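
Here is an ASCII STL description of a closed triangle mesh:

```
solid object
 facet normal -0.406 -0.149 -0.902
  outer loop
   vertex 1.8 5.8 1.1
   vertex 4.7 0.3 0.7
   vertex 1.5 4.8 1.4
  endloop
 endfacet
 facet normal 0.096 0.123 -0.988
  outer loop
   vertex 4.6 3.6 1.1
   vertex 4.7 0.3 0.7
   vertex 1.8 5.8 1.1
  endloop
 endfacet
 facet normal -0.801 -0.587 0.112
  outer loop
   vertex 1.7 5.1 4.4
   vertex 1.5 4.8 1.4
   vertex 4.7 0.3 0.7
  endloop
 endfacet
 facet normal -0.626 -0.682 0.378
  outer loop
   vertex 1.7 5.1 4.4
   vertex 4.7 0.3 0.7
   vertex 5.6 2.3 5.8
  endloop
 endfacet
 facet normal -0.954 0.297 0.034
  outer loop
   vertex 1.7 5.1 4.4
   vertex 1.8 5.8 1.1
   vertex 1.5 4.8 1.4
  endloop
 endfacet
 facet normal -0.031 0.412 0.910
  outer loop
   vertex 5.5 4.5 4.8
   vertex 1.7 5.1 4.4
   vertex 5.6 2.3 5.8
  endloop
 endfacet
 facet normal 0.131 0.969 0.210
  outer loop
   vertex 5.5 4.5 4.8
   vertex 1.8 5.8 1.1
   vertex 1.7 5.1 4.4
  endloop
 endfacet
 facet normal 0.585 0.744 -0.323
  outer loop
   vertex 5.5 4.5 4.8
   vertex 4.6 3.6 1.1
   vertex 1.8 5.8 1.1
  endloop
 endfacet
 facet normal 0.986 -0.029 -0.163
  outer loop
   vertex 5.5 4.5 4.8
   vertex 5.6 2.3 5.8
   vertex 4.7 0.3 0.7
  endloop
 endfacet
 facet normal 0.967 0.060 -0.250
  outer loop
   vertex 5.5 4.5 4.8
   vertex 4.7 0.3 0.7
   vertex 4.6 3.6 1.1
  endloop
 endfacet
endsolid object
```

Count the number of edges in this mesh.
15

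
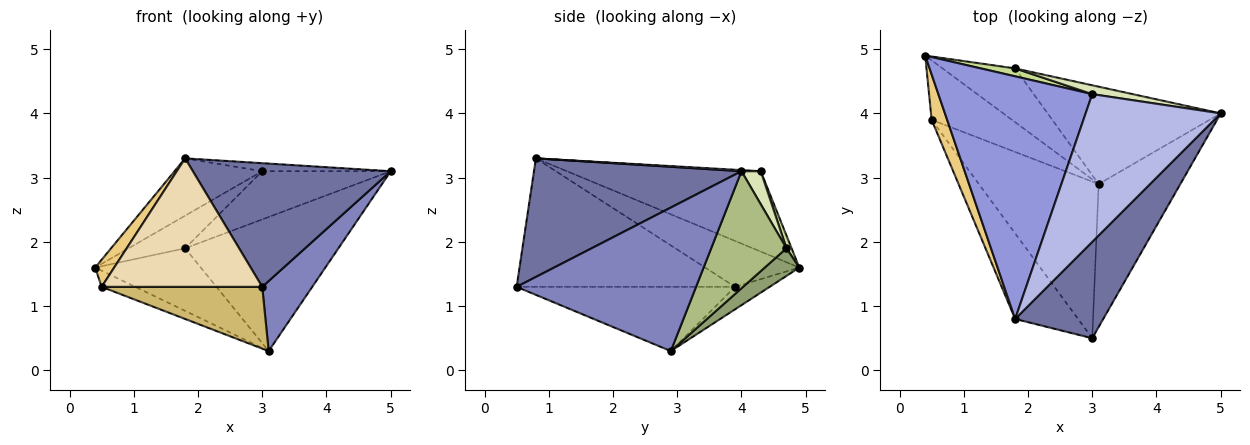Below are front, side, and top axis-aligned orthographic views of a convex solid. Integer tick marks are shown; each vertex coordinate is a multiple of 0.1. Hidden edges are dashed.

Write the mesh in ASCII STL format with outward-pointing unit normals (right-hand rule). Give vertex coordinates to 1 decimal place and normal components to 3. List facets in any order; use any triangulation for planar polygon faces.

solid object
 facet normal 0.637 -0.608 0.474
  outer loop
   vertex 1.8 0.8 3.3
   vertex 3.0 0.5 1.3
   vertex 5.0 4.0 3.1
  endloop
 endfacet
 facet normal 0.845 -0.235 -0.481
  outer loop
   vertex 3.1 2.9 0.3
   vertex 5.0 4.0 3.1
   vertex 3.0 0.5 1.3
  endloop
 endfacet
 facet normal -0.453 0.205 0.868
  outer loop
   vertex 3.0 4.3 3.1
   vertex 0.4 4.9 1.6
   vertex 1.8 0.8 3.3
  endloop
 endfacet
 facet normal 0.008 0.054 0.998
  outer loop
   vertex 3.0 4.3 3.1
   vertex 1.8 0.8 3.3
   vertex 5.0 4.0 3.1
  endloop
 endfacet
 facet normal 0.241 0.736 -0.633
  outer loop
   vertex 1.8 4.7 1.9
   vertex 3.1 2.9 0.3
   vertex 0.4 4.9 1.6
  endloop
 endfacet
 facet normal 0.369 0.752 -0.546
  outer loop
   vertex 1.8 4.7 1.9
   vertex 5.0 4.0 3.1
   vertex 3.1 2.9 0.3
  endloop
 endfacet
 facet normal 0.088 0.968 0.235
  outer loop
   vertex 1.8 4.7 1.9
   vertex 0.4 4.9 1.6
   vertex 3.0 4.3 3.1
  endloop
 endfacet
 facet normal 0.146 0.973 0.178
  outer loop
   vertex 1.8 4.7 1.9
   vertex 3.0 4.3 3.1
   vertex 5.0 4.0 3.1
  endloop
 endfacet
 facet normal -0.261 0.253 -0.932
  outer loop
   vertex 0.5 3.9 1.3
   vertex 0.4 4.9 1.6
   vertex 3.1 2.9 0.3
  endloop
 endfacet
 facet normal -0.446 -0.328 -0.832
  outer loop
   vertex 0.5 3.9 1.3
   vertex 3.1 2.9 0.3
   vertex 3.0 0.5 1.3
  endloop
 endfacet
 facet normal -0.931 -0.187 0.314
  outer loop
   vertex 0.5 3.9 1.3
   vertex 1.8 0.8 3.3
   vertex 0.4 4.9 1.6
  endloop
 endfacet
 facet normal -0.749 -0.551 -0.367
  outer loop
   vertex 0.5 3.9 1.3
   vertex 3.0 0.5 1.3
   vertex 1.8 0.8 3.3
  endloop
 endfacet
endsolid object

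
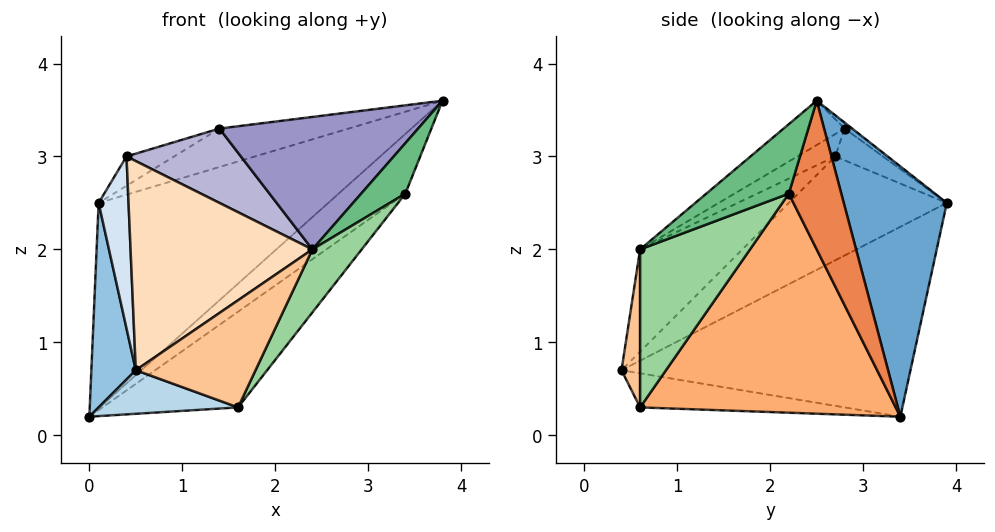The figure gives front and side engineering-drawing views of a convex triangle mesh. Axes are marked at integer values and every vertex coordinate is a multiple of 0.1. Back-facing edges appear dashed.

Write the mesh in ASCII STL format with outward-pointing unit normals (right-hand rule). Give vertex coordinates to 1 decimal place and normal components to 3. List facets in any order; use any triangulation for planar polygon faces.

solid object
 facet normal 0.400 0.892 -0.211
  outer loop
   vertex 0.1 3.9 2.5
   vertex 3.8 2.5 3.6
   vertex 0.0 3.4 0.2
  endloop
 endfacet
 facet normal -0.986 -0.152 0.076
  outer loop
   vertex 0.1 3.9 2.5
   vertex 0.0 3.4 0.2
   vertex 0.5 0.4 0.7
  endloop
 endfacet
 facet normal -0.301 -0.205 -0.931
  outer loop
   vertex 1.6 0.6 0.3
   vertex 0.5 0.4 0.7
   vertex 0.0 3.4 0.2
  endloop
 endfacet
 facet normal -0.973 -0.184 0.142
  outer loop
   vertex 0.4 2.7 3.0
   vertex 0.1 3.9 2.5
   vertex 0.5 0.4 0.7
  endloop
 endfacet
 facet normal 0.557 0.708 -0.435
  outer loop
   vertex 3.4 2.2 2.6
   vertex 0.0 3.4 0.2
   vertex 3.8 2.5 3.6
  endloop
 endfacet
 facet normal 0.619 0.328 -0.713
  outer loop
   vertex 3.4 2.2 2.6
   vertex 1.6 0.6 0.3
   vertex 0.0 3.4 0.2
  endloop
 endfacet
 facet normal 0.153 -0.986 -0.072
  outer loop
   vertex 2.4 0.6 2.0
   vertex 0.5 0.4 0.7
   vertex 1.6 0.6 0.3
  endloop
 endfacet
 facet normal -0.373 -0.664 0.648
  outer loop
   vertex 2.4 0.6 2.0
   vertex 0.4 2.7 3.0
   vertex 0.5 0.4 0.7
  endloop
 endfacet
 facet normal 0.863 -0.462 -0.207
  outer loop
   vertex 2.4 0.6 2.0
   vertex 3.4 2.2 2.6
   vertex 3.8 2.5 3.6
  endloop
 endfacet
 facet normal 0.838 -0.376 -0.395
  outer loop
   vertex 2.4 0.6 2.0
   vertex 1.6 0.6 0.3
   vertex 3.4 2.2 2.6
  endloop
 endfacet
 facet normal -0.033 0.562 0.826
  outer loop
   vertex 1.4 2.8 3.3
   vertex 3.8 2.5 3.6
   vertex 0.1 3.9 2.5
  endloop
 endfacet
 facet normal -0.302 0.302 0.905
  outer loop
   vertex 1.4 2.8 3.3
   vertex 0.1 3.9 2.5
   vertex 0.4 2.7 3.0
  endloop
 endfacet
 facet normal -0.171 -0.558 0.812
  outer loop
   vertex 1.4 2.8 3.3
   vertex 2.4 0.6 2.0
   vertex 3.8 2.5 3.6
  endloop
 endfacet
 facet normal -0.186 -0.561 0.807
  outer loop
   vertex 1.4 2.8 3.3
   vertex 0.4 2.7 3.0
   vertex 2.4 0.6 2.0
  endloop
 endfacet
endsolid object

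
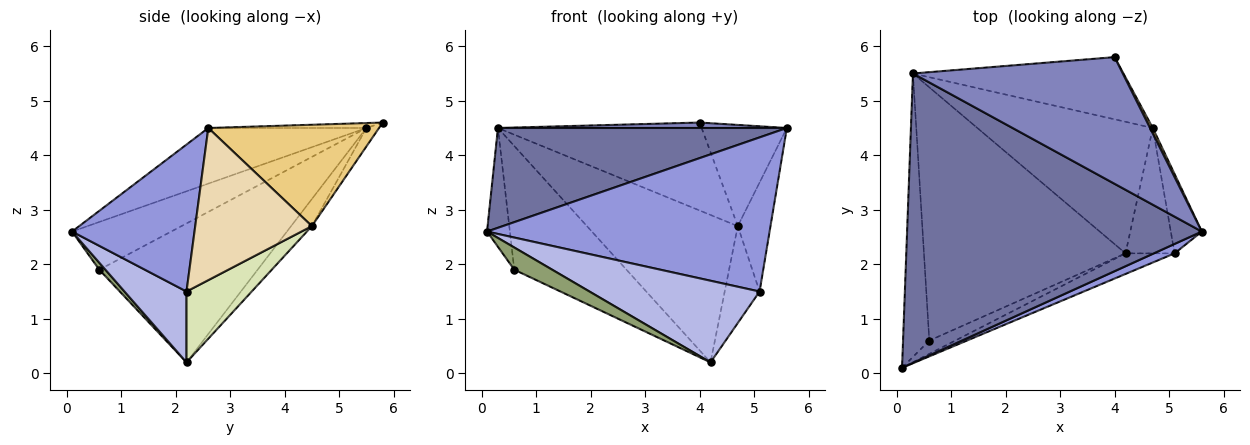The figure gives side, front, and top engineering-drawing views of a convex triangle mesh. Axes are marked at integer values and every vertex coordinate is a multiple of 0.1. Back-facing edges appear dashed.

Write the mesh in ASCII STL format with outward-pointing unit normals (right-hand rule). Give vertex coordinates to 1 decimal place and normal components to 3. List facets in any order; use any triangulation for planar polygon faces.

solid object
 facet normal -0.176 -0.321 0.931
  outer loop
   vertex 0.3 5.5 4.5
   vertex 0.1 0.1 2.6
   vertex 5.6 2.6 4.5
  endloop
 endfacet
 facet normal -0.024 -0.043 0.999
  outer loop
   vertex 0.3 5.5 4.5
   vertex 5.6 2.6 4.5
   vertex 4.0 5.8 4.6
  endloop
 endfacet
 facet normal 0.397 -0.916 0.056
  outer loop
   vertex 5.1 2.2 1.5
   vertex 5.6 2.6 4.5
   vertex 0.1 0.1 2.6
  endloop
 endfacet
 facet normal 0.333 -0.914 -0.231
  outer loop
   vertex 5.1 2.2 1.5
   vertex 0.1 0.1 2.6
   vertex 4.2 2.2 0.2
  endloop
 endfacet
 facet normal 0.137 -0.850 -0.509
  outer loop
   vertex 0.6 0.6 1.9
   vertex 4.2 2.2 0.2
   vertex 0.1 0.1 2.6
  endloop
 endfacet
 facet normal -0.859 0.198 -0.472
  outer loop
   vertex 0.6 0.6 1.9
   vertex 0.1 0.1 2.6
   vertex 0.3 5.5 4.5
  endloop
 endfacet
 facet normal -0.527 0.373 -0.764
  outer loop
   vertex 0.6 0.6 1.9
   vertex 0.3 5.5 4.5
   vertex 4.2 2.2 0.2
  endloop
 endfacet
 facet normal 0.753 0.403 -0.521
  outer loop
   vertex 4.7 4.5 2.7
   vertex 5.1 2.2 1.5
   vertex 4.2 2.2 0.2
  endloop
 endfacet
 facet normal -0.051 0.815 -0.577
  outer loop
   vertex 4.7 4.5 2.7
   vertex 0.3 5.5 4.5
   vertex 4.0 5.8 4.6
  endloop
 endfacet
 facet normal -0.102 0.742 -0.662
  outer loop
   vertex 4.7 4.5 2.7
   vertex 4.2 2.2 0.2
   vertex 0.3 5.5 4.5
  endloop
 endfacet
 facet normal 0.894 0.446 0.024
  outer loop
   vertex 4.7 4.5 2.7
   vertex 4.0 5.8 4.6
   vertex 5.6 2.6 4.5
  endloop
 endfacet
 facet normal 0.945 0.265 -0.193
  outer loop
   vertex 4.7 4.5 2.7
   vertex 5.6 2.6 4.5
   vertex 5.1 2.2 1.5
  endloop
 endfacet
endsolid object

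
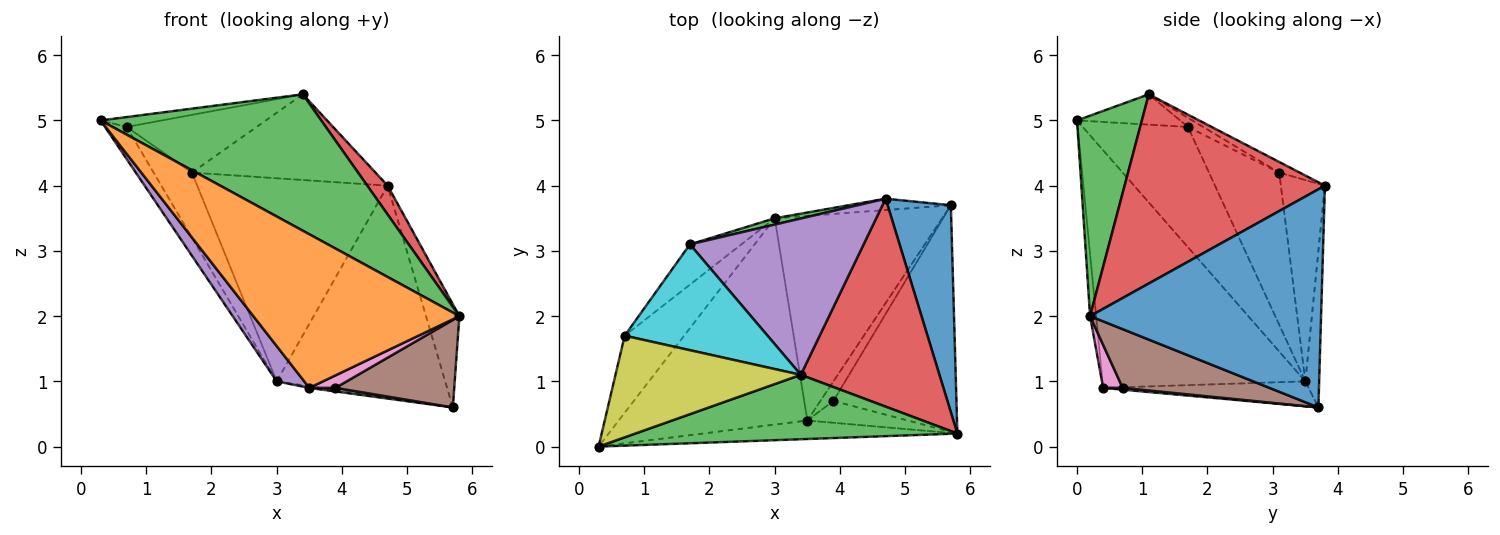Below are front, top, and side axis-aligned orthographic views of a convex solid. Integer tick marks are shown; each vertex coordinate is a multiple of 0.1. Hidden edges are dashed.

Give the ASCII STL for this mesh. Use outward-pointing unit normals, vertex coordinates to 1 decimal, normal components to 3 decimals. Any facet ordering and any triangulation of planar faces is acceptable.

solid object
 facet normal 0.951 0.137 0.276
  outer loop
   vertex 5.7 3.7 0.6
   vertex 4.7 3.8 4.0
   vertex 5.8 0.2 2.0
  endloop
 endfacet
 facet normal -0.029 -0.992 -0.120
  outer loop
   vertex 3.5 0.4 0.9
   vertex 5.8 0.2 2.0
   vertex 0.3 0.0 5.0
  endloop
 endfacet
 facet normal 0.257 -0.874 0.413
  outer loop
   vertex 3.4 1.1 5.4
   vertex 0.3 0.0 5.0
   vertex 5.8 0.2 2.0
  endloop
 endfacet
 facet normal 0.804 -0.082 0.589
  outer loop
   vertex 3.4 1.1 5.4
   vertex 5.8 0.2 2.0
   vertex 4.7 3.8 4.0
  endloop
 endfacet
 facet normal -0.054 0.480 0.876
  outer loop
   vertex 1.7 3.1 4.2
   vertex 3.4 1.1 5.4
   vertex 4.7 3.8 4.0
  endloop
 endfacet
 facet normal 0.407 -0.329 -0.852
  outer loop
   vertex 3.9 0.7 0.9
   vertex 5.7 3.7 0.6
   vertex 5.8 0.2 2.0
  endloop
 endfacet
 facet normal 0.349 -0.465 -0.814
  outer loop
   vertex 3.9 0.7 0.9
   vertex 5.8 0.2 2.0
   vertex 3.5 0.4 0.9
  endloop
 endfacet
 facet normal 0.133 -0.177 -0.975
  outer loop
   vertex 3.9 0.7 0.9
   vertex 3.5 0.4 0.9
   vertex 5.7 3.7 0.6
  endloop
 endfacet
 facet normal -0.161 0.096 0.982
  outer loop
   vertex 0.7 1.7 4.9
   vertex 0.3 0.0 5.0
   vertex 3.4 1.1 5.4
  endloop
 endfacet
 facet normal -0.056 0.478 0.876
  outer loop
   vertex 0.7 1.7 4.9
   vertex 3.4 1.1 5.4
   vertex 1.7 3.1 4.2
  endloop
 endfacet
 facet normal -0.147 0.008 -0.989
  outer loop
   vertex 3.0 3.5 1.0
   vertex 5.7 3.7 0.6
   vertex 3.5 0.4 0.9
  endloop
 endfacet
 facet normal -0.082 0.995 -0.053
  outer loop
   vertex 3.0 3.5 1.0
   vertex 4.7 3.8 4.0
   vertex 5.7 3.7 0.6
  endloop
 endfacet
 facet normal -0.225 0.974 0.030
  outer loop
   vertex 3.0 3.5 1.0
   vertex 1.7 3.1 4.2
   vertex 4.7 3.8 4.0
  endloop
 endfacet
 facet normal -0.842 0.459 -0.285
  outer loop
   vertex 3.0 3.5 1.0
   vertex 0.7 1.7 4.9
   vertex 1.7 3.1 4.2
  endloop
 endfacet
 facet normal -0.779 -0.106 -0.618
  outer loop
   vertex 3.0 3.5 1.0
   vertex 3.5 0.4 0.9
   vertex 0.3 0.0 5.0
  endloop
 endfacet
 facet normal -0.881 0.182 -0.436
  outer loop
   vertex 3.0 3.5 1.0
   vertex 0.3 0.0 5.0
   vertex 0.7 1.7 4.9
  endloop
 endfacet
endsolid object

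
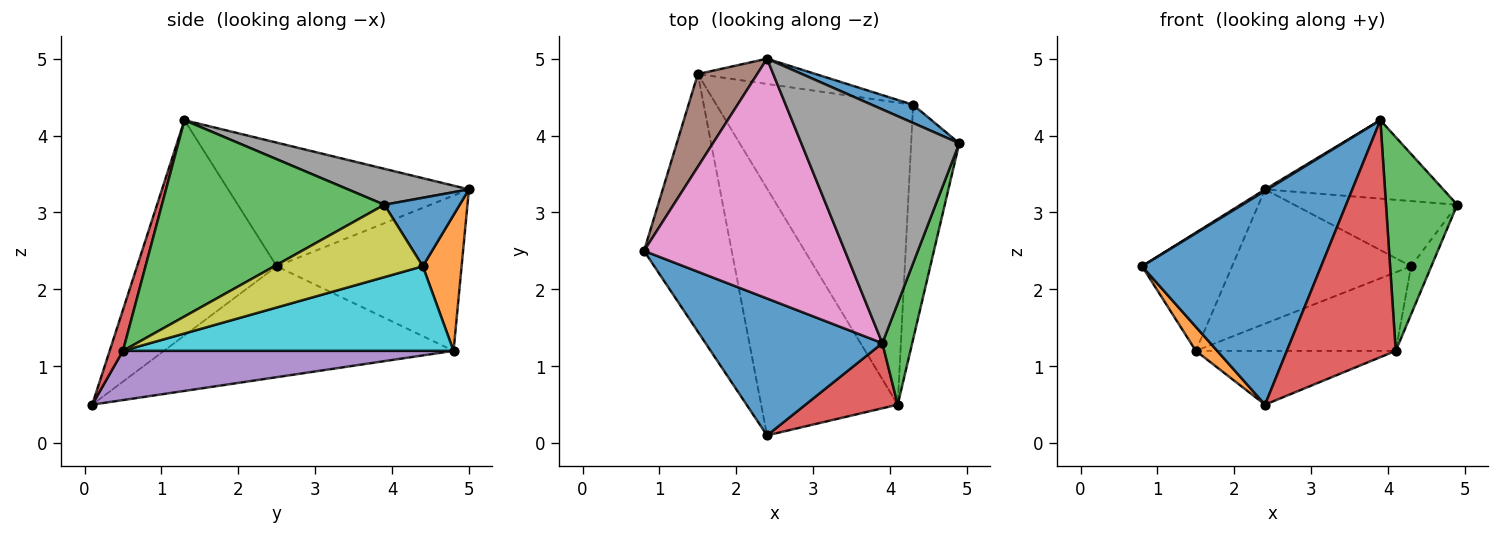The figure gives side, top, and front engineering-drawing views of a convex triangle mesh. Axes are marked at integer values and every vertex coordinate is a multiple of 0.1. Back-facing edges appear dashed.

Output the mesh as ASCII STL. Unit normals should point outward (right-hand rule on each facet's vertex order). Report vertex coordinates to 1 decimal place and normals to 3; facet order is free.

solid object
 facet normal -0.549 -0.704 0.451
  outer loop
   vertex 3.9 1.3 4.2
   vertex 0.8 2.5 2.3
   vertex 2.4 0.1 0.5
  endloop
 endfacet
 facet normal -0.783 -0.058 -0.619
  outer loop
   vertex 1.5 4.8 1.2
   vertex 2.4 0.1 0.5
   vertex 0.8 2.5 2.3
  endloop
 endfacet
 facet normal 0.943 -0.302 0.143
  outer loop
   vertex 4.1 0.5 1.2
   vertex 4.9 3.9 3.1
   vertex 3.9 1.3 4.2
  endloop
 endfacet
 facet normal 0.117 -0.958 0.263
  outer loop
   vertex 4.1 0.5 1.2
   vertex 3.9 1.3 4.2
   vertex 2.4 0.1 0.5
  endloop
 endfacet
 facet normal 0.332 0.201 -0.922
  outer loop
   vertex 4.1 0.5 1.2
   vertex 2.4 0.1 0.5
   vertex 1.5 4.8 1.2
  endloop
 endfacet
 facet normal -0.850 0.414 0.325
  outer loop
   vertex 2.4 5.0 3.3
   vertex 1.5 4.8 1.2
   vertex 0.8 2.5 2.3
  endloop
 endfacet
 facet normal -0.524 -0.005 0.852
  outer loop
   vertex 2.4 5.0 3.3
   vertex 0.8 2.5 2.3
   vertex 3.9 1.3 4.2
  endloop
 endfacet
 facet normal 0.211 0.311 0.927
  outer loop
   vertex 2.4 5.0 3.3
   vertex 3.9 1.3 4.2
   vertex 4.9 3.9 3.1
  endloop
 endfacet
 facet normal 0.827 0.113 -0.550
  outer loop
   vertex 4.3 4.4 2.3
   vertex 4.9 3.9 3.1
   vertex 4.1 0.5 1.2
  endloop
 endfacet
 facet normal 0.384 0.232 -0.894
  outer loop
   vertex 4.3 4.4 2.3
   vertex 4.1 0.5 1.2
   vertex 1.5 4.8 1.2
  endloop
 endfacet
 facet normal 0.407 0.880 0.245
  outer loop
   vertex 4.3 4.4 2.3
   vertex 2.4 5.0 3.3
   vertex 4.9 3.9 3.1
  endloop
 endfacet
 facet normal 0.208 0.961 -0.181
  outer loop
   vertex 4.3 4.4 2.3
   vertex 1.5 4.8 1.2
   vertex 2.4 5.0 3.3
  endloop
 endfacet
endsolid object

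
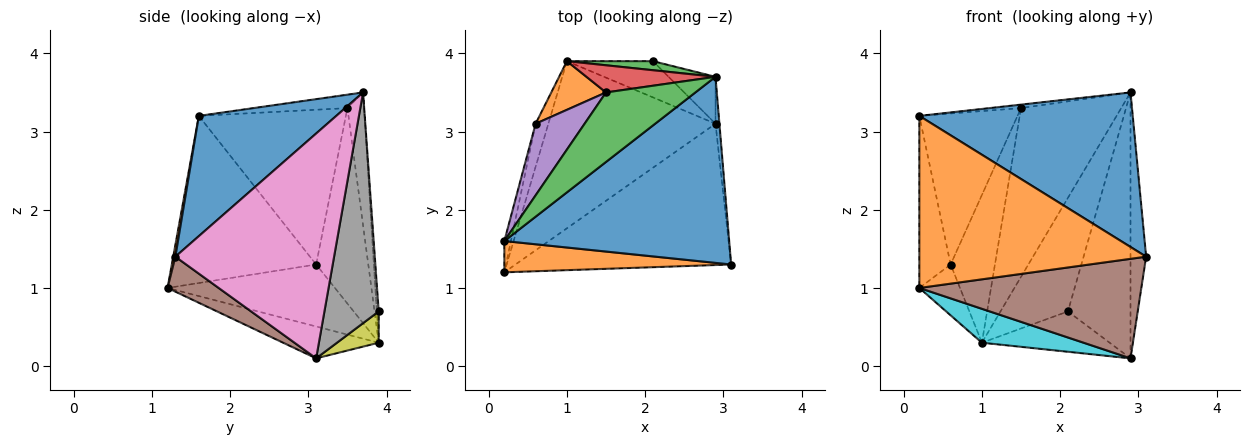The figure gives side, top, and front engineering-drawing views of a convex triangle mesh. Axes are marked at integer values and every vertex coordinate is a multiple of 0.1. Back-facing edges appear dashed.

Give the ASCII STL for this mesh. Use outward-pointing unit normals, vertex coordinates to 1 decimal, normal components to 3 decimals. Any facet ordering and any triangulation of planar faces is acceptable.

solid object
 facet normal 0.380 -0.591 0.711
  outer loop
   vertex 2.9 3.7 3.5
   vertex 0.2 1.6 3.2
   vertex 3.1 1.3 1.4
  endloop
 endfacet
 facet normal 0.009 -0.984 0.179
  outer loop
   vertex 0.2 1.2 1.0
   vertex 3.1 1.3 1.4
   vertex 0.2 1.6 3.2
  endloop
 endfacet
 facet normal -0.148 0.049 0.988
  outer loop
   vertex 1.5 3.5 3.3
   vertex 0.2 1.6 3.2
   vertex 2.9 3.7 3.5
  endloop
 endfacet
 facet normal -0.977 0.212 -0.038
  outer loop
   vertex 0.6 3.1 1.3
   vertex 0.2 1.2 1.0
   vertex 0.2 1.6 3.2
  endloop
 endfacet
 facet normal -0.804 0.537 0.255
  outer loop
   vertex 0.6 3.1 1.3
   vertex 0.2 1.6 3.2
   vertex 1.5 3.5 3.3
  endloop
 endfacet
 facet normal 0.131 -0.571 -0.811
  outer loop
   vertex 2.9 3.1 0.1
   vertex 3.1 1.3 1.4
   vertex 0.2 1.2 1.0
  endloop
 endfacet
 facet normal 0.995 0.098 -0.017
  outer loop
   vertex 2.9 3.1 0.1
   vertex 2.9 3.7 3.5
   vertex 3.1 1.3 1.4
  endloop
 endfacet
 facet normal 0.650 0.749 -0.132
  outer loop
   vertex 2.9 3.1 0.1
   vertex 2.1 3.9 0.7
   vertex 2.9 3.7 3.5
  endloop
 endfacet
 facet normal 0.236 0.723 -0.649
  outer loop
   vertex 1.0 3.9 0.3
   vertex 2.1 3.9 0.7
   vertex 2.9 3.1 0.1
  endloop
 endfacet
 facet normal -0.184 -0.195 -0.963
  outer loop
   vertex 1.0 3.9 0.3
   vertex 2.9 3.1 0.1
   vertex 0.2 1.2 1.0
  endloop
 endfacet
 facet normal -0.953 0.232 -0.196
  outer loop
   vertex 1.0 3.9 0.3
   vertex 0.2 1.2 1.0
   vertex 0.6 3.1 1.3
  endloop
 endfacet
 facet normal -0.745 0.633 0.209
  outer loop
   vertex 1.0 3.9 0.3
   vertex 0.6 3.1 1.3
   vertex 1.5 3.5 3.3
  endloop
 endfacet
 facet normal -0.029 0.996 0.079
  outer loop
   vertex 1.0 3.9 0.3
   vertex 2.9 3.7 3.5
   vertex 2.1 3.9 0.7
  endloop
 endfacet
 facet normal -0.162 0.974 0.157
  outer loop
   vertex 1.0 3.9 0.3
   vertex 1.5 3.5 3.3
   vertex 2.9 3.7 3.5
  endloop
 endfacet
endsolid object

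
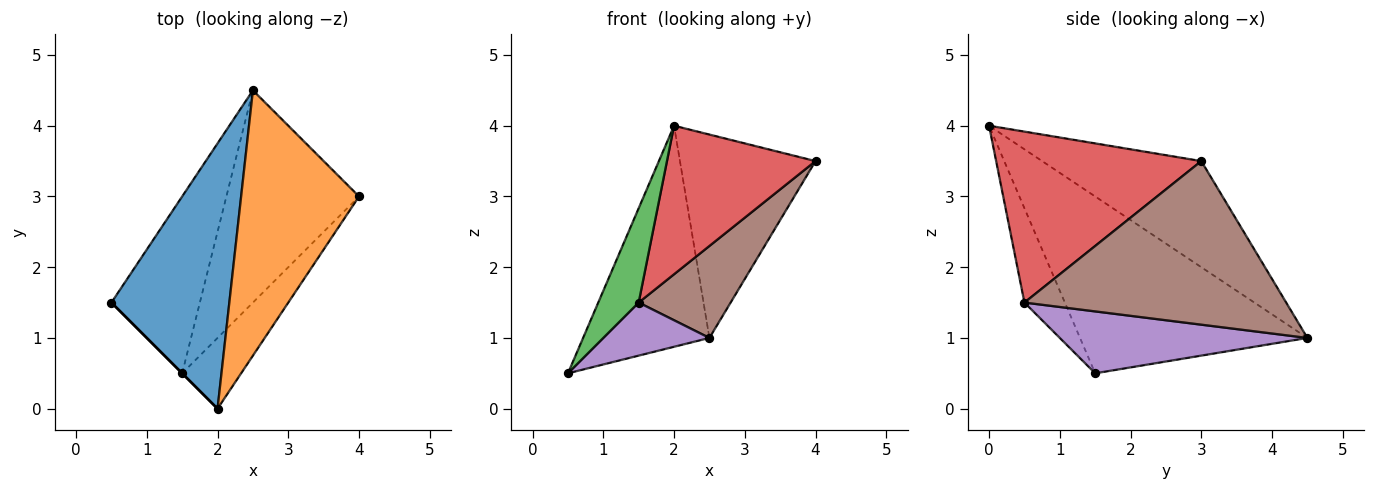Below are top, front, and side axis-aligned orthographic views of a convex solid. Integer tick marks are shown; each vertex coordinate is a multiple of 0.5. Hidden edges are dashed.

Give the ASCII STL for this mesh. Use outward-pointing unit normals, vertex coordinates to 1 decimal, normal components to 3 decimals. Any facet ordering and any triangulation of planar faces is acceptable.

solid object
 facet normal -0.755 0.420 0.504
  outer loop
   vertex 2.5 4.5 1.0
   vertex 0.5 1.5 0.5
   vertex 2.0 0.0 4.0
  endloop
 endfacet
 facet normal -0.581 0.495 0.646
  outer loop
   vertex 2.5 4.5 1.0
   vertex 2.0 0.0 4.0
   vertex 4.0 3.0 3.5
  endloop
 endfacet
 facet normal -0.707 -0.707 0.000
  outer loop
   vertex 1.5 0.5 1.5
   vertex 2.0 0.0 4.0
   vertex 0.5 1.5 0.5
  endloop
 endfacet
 facet normal 0.780 -0.565 -0.269
  outer loop
   vertex 1.5 0.5 1.5
   vertex 4.0 3.0 3.5
   vertex 2.0 0.0 4.0
  endloop
 endfacet
 facet normal 0.557 -0.239 -0.796
  outer loop
   vertex 1.5 0.5 1.5
   vertex 0.5 1.5 0.5
   vertex 2.5 4.5 1.0
  endloop
 endfacet
 facet normal 0.749 -0.263 -0.608
  outer loop
   vertex 1.5 0.5 1.5
   vertex 2.5 4.5 1.0
   vertex 4.0 3.0 3.5
  endloop
 endfacet
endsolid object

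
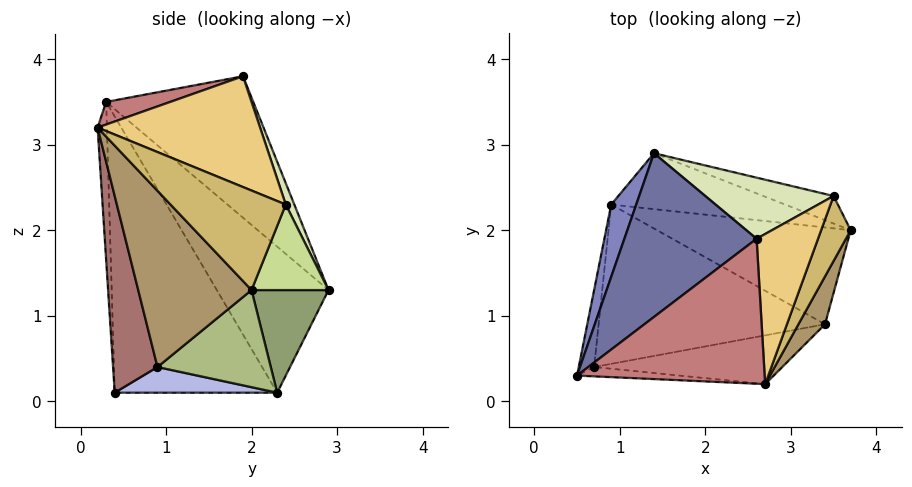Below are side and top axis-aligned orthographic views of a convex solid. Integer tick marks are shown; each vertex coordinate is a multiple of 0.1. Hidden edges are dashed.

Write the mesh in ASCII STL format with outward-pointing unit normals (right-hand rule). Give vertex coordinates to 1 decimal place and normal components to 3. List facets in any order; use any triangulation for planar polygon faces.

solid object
 facet normal -0.562 0.639 0.525
  outer loop
   vertex 2.6 1.9 3.8
   vertex 1.4 2.9 1.3
   vertex 0.5 0.3 3.5
  endloop
 endfacet
 facet normal -0.887 0.436 0.152
  outer loop
   vertex 0.9 2.3 0.1
   vertex 0.5 0.3 3.5
   vertex 1.4 2.9 1.3
  endloop
 endfacet
 facet normal -0.993 0.105 -0.055
  outer loop
   vertex 0.9 2.3 0.1
   vertex 0.7 0.4 0.1
   vertex 0.5 0.3 3.5
  endloop
 endfacet
 facet normal 0.113 -0.012 -0.994
  outer loop
   vertex 0.9 2.3 0.1
   vertex 3.4 0.9 0.4
   vertex 0.7 0.4 0.1
  endloop
 endfacet
 facet normal 0.310 0.792 -0.525
  outer loop
   vertex 0.9 2.3 0.1
   vertex 1.4 2.9 1.3
   vertex 3.7 2.0 1.3
  endloop
 endfacet
 facet normal 0.383 0.520 -0.763
  outer loop
   vertex 0.9 2.3 0.1
   vertex 3.7 2.0 1.3
   vertex 3.4 0.9 0.4
  endloop
 endfacet
 facet normal 0.349 0.892 -0.287
  outer loop
   vertex 3.5 2.4 2.3
   vertex 3.7 2.0 1.3
   vertex 1.4 2.9 1.3
  endloop
 endfacet
 facet normal 0.058 0.936 0.347
  outer loop
   vertex 3.5 2.4 2.3
   vertex 1.4 2.9 1.3
   vertex 2.6 1.9 3.8
  endloop
 endfacet
 facet normal 0.921 -0.365 0.139
  outer loop
   vertex 2.7 0.2 3.2
   vertex 3.4 0.9 0.4
   vertex 3.7 2.0 1.3
  endloop
 endfacet
 facet normal 0.934 -0.226 0.277
  outer loop
   vertex 2.7 0.2 3.2
   vertex 3.7 2.0 1.3
   vertex 3.5 2.4 2.3
  endloop
 endfacet
 facet normal 0.868 -0.119 0.481
  outer loop
   vertex 2.7 0.2 3.2
   vertex 3.5 2.4 2.3
   vertex 2.6 1.9 3.8
  endloop
 endfacet
 facet normal -0.050 -0.998 -0.032
  outer loop
   vertex 2.7 0.2 3.2
   vertex 0.5 0.3 3.5
   vertex 0.7 0.4 0.1
  endloop
 endfacet
 facet normal 0.199 -0.961 -0.191
  outer loop
   vertex 2.7 0.2 3.2
   vertex 0.7 0.4 0.1
   vertex 3.4 0.9 0.4
  endloop
 endfacet
 facet normal 0.113 -0.325 0.939
  outer loop
   vertex 2.7 0.2 3.2
   vertex 2.6 1.9 3.8
   vertex 0.5 0.3 3.5
  endloop
 endfacet
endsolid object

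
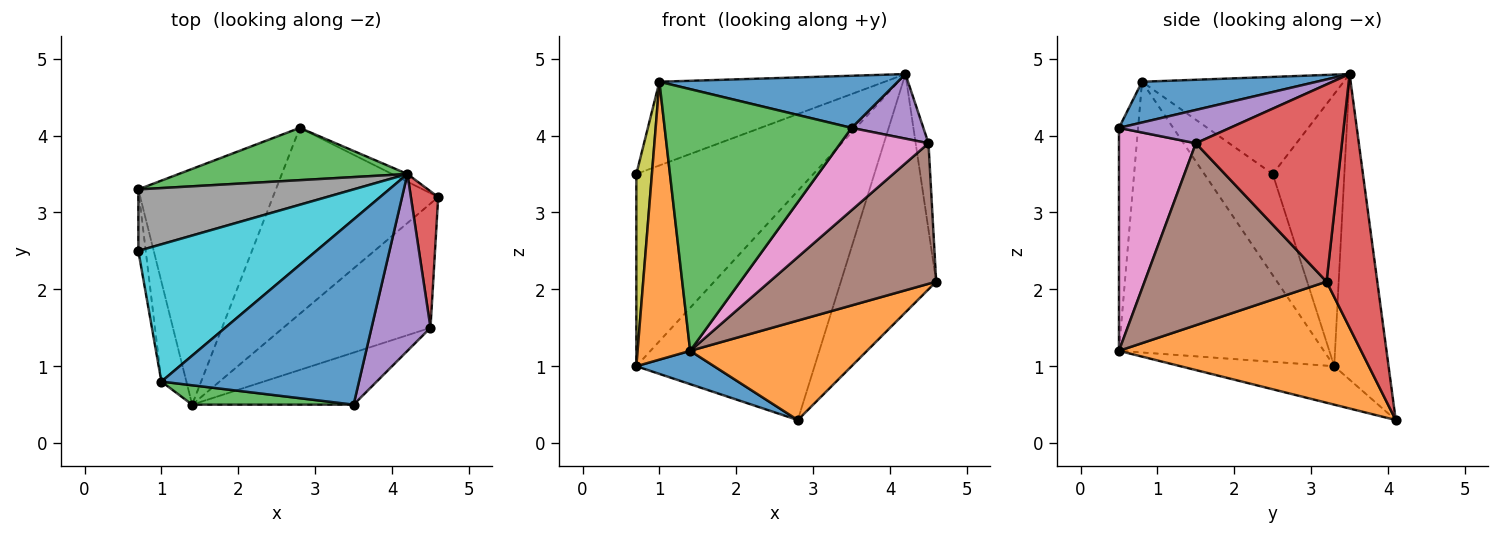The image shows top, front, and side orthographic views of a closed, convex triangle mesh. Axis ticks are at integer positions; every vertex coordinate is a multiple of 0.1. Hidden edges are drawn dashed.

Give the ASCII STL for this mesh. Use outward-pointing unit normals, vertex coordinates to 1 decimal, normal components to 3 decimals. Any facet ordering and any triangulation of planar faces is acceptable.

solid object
 facet normal 0.195 -0.266 0.944
  outer loop
   vertex 1.0 0.8 4.7
   vertex 3.5 0.5 4.1
   vertex 4.2 3.5 4.8
  endloop
 endfacet
 facet normal -0.965 -0.248 -0.089
  outer loop
   vertex 1.4 0.5 1.2
   vertex 1.0 0.8 4.7
   vertex 0.7 3.3 1.0
  endloop
 endfacet
 facet normal -0.101 -0.992 0.073
  outer loop
   vertex 1.4 0.5 1.2
   vertex 3.5 0.5 4.1
   vertex 1.0 0.8 4.7
  endloop
 endfacet
 facet normal 0.987 0.087 0.137
  outer loop
   vertex 4.5 1.5 3.9
   vertex 4.6 3.2 2.1
   vertex 4.2 3.5 4.8
  endloop
 endfacet
 facet normal 0.469 -0.303 0.830
  outer loop
   vertex 4.5 1.5 3.9
   vertex 4.2 3.5 4.8
   vertex 3.5 0.5 4.1
  endloop
 endfacet
 facet normal 0.633 -0.580 -0.512
  outer loop
   vertex 4.5 1.5 3.9
   vertex 1.4 0.5 1.2
   vertex 4.6 3.2 2.1
  endloop
 endfacet
 facet normal 0.594 -0.680 -0.430
  outer loop
   vertex 4.5 1.5 3.9
   vertex 3.5 0.5 4.1
   vertex 1.4 0.5 1.2
  endloop
 endfacet
 facet normal -0.360 0.889 0.284
  outer loop
   vertex 0.7 2.5 3.5
   vertex 4.2 3.5 4.8
   vertex 0.7 3.3 1.0
  endloop
 endfacet
 facet normal -0.973 -0.222 -0.071
  outer loop
   vertex 0.7 2.5 3.5
   vertex 0.7 3.3 1.0
   vertex 1.0 0.8 4.7
  endloop
 endfacet
 facet normal -0.422 0.472 0.774
  outer loop
   vertex 0.7 2.5 3.5
   vertex 1.0 0.8 4.7
   vertex 4.2 3.5 4.8
  endloop
 endfacet
 facet normal -0.267 -0.135 -0.954
  outer loop
   vertex 2.8 4.1 0.3
   vertex 1.4 0.5 1.2
   vertex 0.7 3.3 1.0
  endloop
 endfacet
 facet normal 0.543 -0.396 -0.741
  outer loop
   vertex 2.8 4.1 0.3
   vertex 4.6 3.2 2.1
   vertex 1.4 0.5 1.2
  endloop
 endfacet
 facet normal -0.285 0.935 0.213
  outer loop
   vertex 2.8 4.1 0.3
   vertex 0.7 3.3 1.0
   vertex 4.2 3.5 4.8
  endloop
 endfacet
 facet normal 0.470 0.882 -0.028
  outer loop
   vertex 2.8 4.1 0.3
   vertex 4.2 3.5 4.8
   vertex 4.6 3.2 2.1
  endloop
 endfacet
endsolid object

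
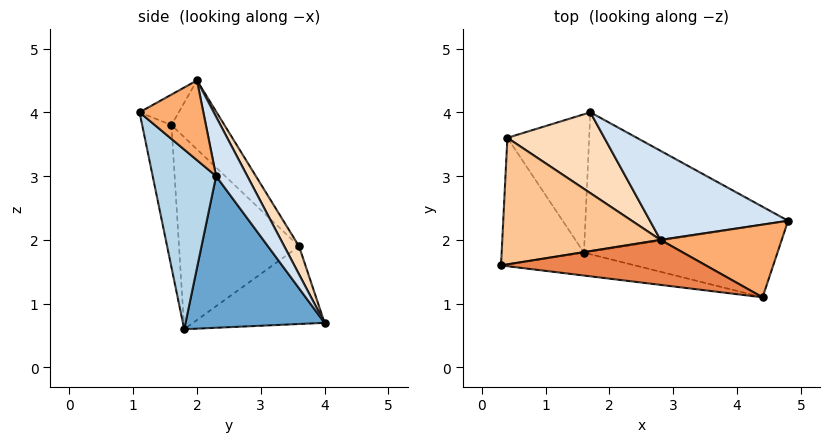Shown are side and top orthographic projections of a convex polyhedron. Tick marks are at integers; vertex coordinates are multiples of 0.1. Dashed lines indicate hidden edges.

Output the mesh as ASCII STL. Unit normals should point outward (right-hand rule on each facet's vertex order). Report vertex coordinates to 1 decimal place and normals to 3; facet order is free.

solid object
 facet normal 0.599 0.009 -0.801
  outer loop
   vertex 1.6 1.8 0.6
   vertex 1.7 4.0 0.7
   vertex 4.8 2.3 3.0
  endloop
 endfacet
 facet normal -0.115 -0.987 -0.108
  outer loop
   vertex 4.4 1.1 4.0
   vertex 0.3 1.6 3.8
   vertex 1.6 1.8 0.6
  endloop
 endfacet
 facet normal 0.522 -0.642 -0.562
  outer loop
   vertex 4.4 1.1 4.0
   vertex 1.6 1.8 0.6
   vertex 4.8 2.3 3.0
  endloop
 endfacet
 facet normal 0.179 0.891 0.417
  outer loop
   vertex 2.8 2.0 4.5
   vertex 4.8 2.3 3.0
   vertex 1.7 4.0 0.7
  endloop
 endfacet
 facet normal -0.114 -0.630 0.768
  outer loop
   vertex 2.8 2.0 4.5
   vertex 0.3 1.6 3.8
   vertex 4.4 1.1 4.0
  endloop
 endfacet
 facet normal 0.489 0.456 0.743
  outer loop
   vertex 2.8 2.0 4.5
   vertex 4.4 1.1 4.0
   vertex 4.8 2.3 3.0
  endloop
 endfacet
 facet normal -0.298 0.665 0.685
  outer loop
   vertex 0.4 3.6 1.9
   vertex 0.3 1.6 3.8
   vertex 2.8 2.0 4.5
  endloop
 endfacet
 facet normal 0.125 0.892 0.433
  outer loop
   vertex 0.4 3.6 1.9
   vertex 2.8 2.0 4.5
   vertex 1.7 4.0 0.7
  endloop
 endfacet
 facet normal -0.873 -0.312 -0.374
  outer loop
   vertex 0.4 3.6 1.9
   vertex 1.6 1.8 0.6
   vertex 0.3 1.6 3.8
  endloop
 endfacet
 facet normal -0.687 0.064 -0.723
  outer loop
   vertex 0.4 3.6 1.9
   vertex 1.7 4.0 0.7
   vertex 1.6 1.8 0.6
  endloop
 endfacet
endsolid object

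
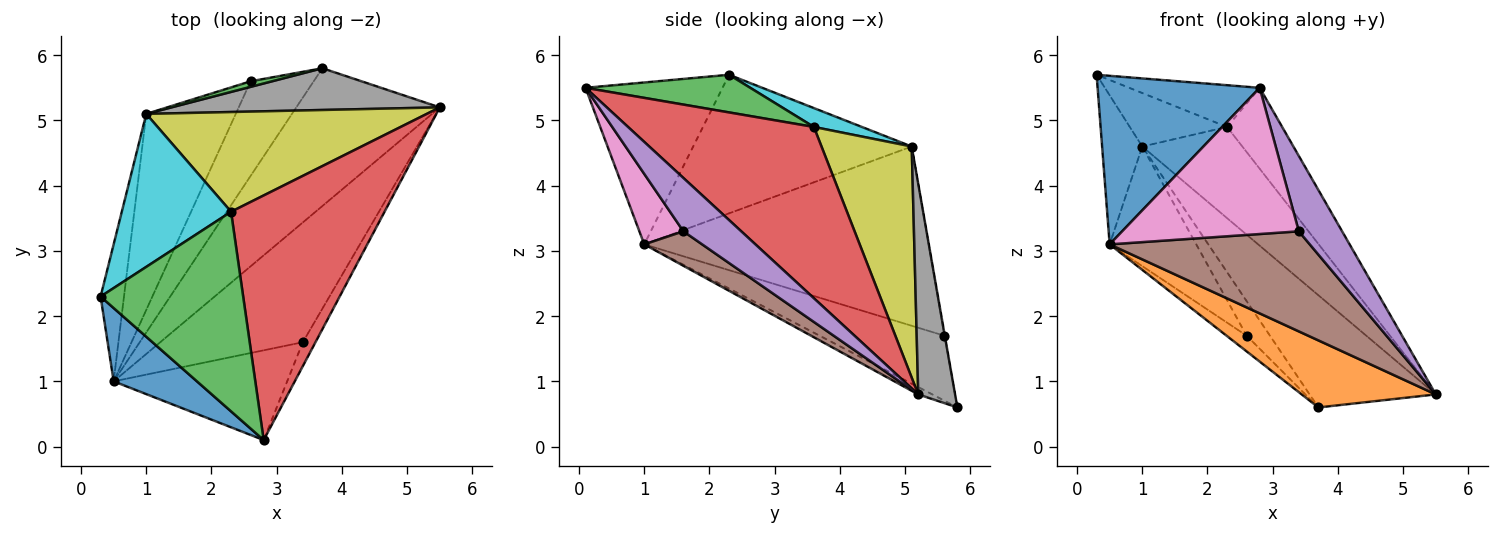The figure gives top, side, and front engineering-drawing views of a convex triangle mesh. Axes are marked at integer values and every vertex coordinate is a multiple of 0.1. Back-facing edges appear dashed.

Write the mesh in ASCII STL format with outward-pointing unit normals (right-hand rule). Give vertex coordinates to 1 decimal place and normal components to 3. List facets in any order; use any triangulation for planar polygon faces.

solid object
 facet normal -0.613 -0.725 0.315
  outer loop
   vertex 0.5 1.0 3.1
   vertex 2.8 0.1 5.5
   vertex 0.3 2.3 5.7
  endloop
 endfacet
 facet normal -0.046 -0.437 -0.898
  outer loop
   vertex 0.5 1.0 3.1
   vertex 3.7 5.8 0.6
   vertex 5.5 5.2 0.8
  endloop
 endfacet
 facet normal 0.250 0.198 0.948
  outer loop
   vertex 2.3 3.6 4.9
   vertex 0.3 2.3 5.7
   vertex 2.8 0.1 5.5
  endloop
 endfacet
 facet normal 0.727 0.216 0.652
  outer loop
   vertex 2.3 3.6 4.9
   vertex 2.8 0.1 5.5
   vertex 5.5 5.2 0.8
  endloop
 endfacet
 facet normal 0.787 -0.589 -0.187
  outer loop
   vertex 3.4 1.6 3.3
   vertex 5.5 5.2 0.8
   vertex 2.8 0.1 5.5
  endloop
 endfacet
 facet normal 0.182 -0.630 -0.755
  outer loop
   vertex 3.4 1.6 3.3
   vertex 0.5 1.0 3.1
   vertex 5.5 5.2 0.8
  endloop
 endfacet
 facet normal 0.208 -0.834 -0.512
  outer loop
   vertex 3.4 1.6 3.3
   vertex 2.8 0.1 5.5
   vertex 0.5 1.0 3.1
  endloop
 endfacet
 facet normal 0.264 0.904 0.336
  outer loop
   vertex 1.0 5.1 4.6
   vertex 5.5 5.2 0.8
   vertex 3.7 5.8 0.6
  endloop
 endfacet
 facet normal 0.520 0.576 0.631
  outer loop
   vertex 1.0 5.1 4.6
   vertex 2.3 3.6 4.9
   vertex 5.5 5.2 0.8
  endloop
 endfacet
 facet normal 0.161 0.326 0.932
  outer loop
   vertex 1.0 5.1 4.6
   vertex 0.3 2.3 5.7
   vertex 2.3 3.6 4.9
  endloop
 endfacet
 facet normal -0.970 0.178 -0.164
  outer loop
   vertex 1.0 5.1 4.6
   vertex 0.5 1.0 3.1
   vertex 0.3 2.3 5.7
  endloop
 endfacet
 facet normal -0.713 0.115 -0.692
  outer loop
   vertex 2.6 5.6 1.7
   vertex 3.7 5.8 0.6
   vertex 0.5 1.0 3.1
  endloop
 endfacet
 facet normal -0.021 0.987 0.159
  outer loop
   vertex 2.6 5.6 1.7
   vertex 1.0 5.1 4.6
   vertex 3.7 5.8 0.6
  endloop
 endfacet
 facet normal -0.863 0.263 -0.431
  outer loop
   vertex 2.6 5.6 1.7
   vertex 0.5 1.0 3.1
   vertex 1.0 5.1 4.6
  endloop
 endfacet
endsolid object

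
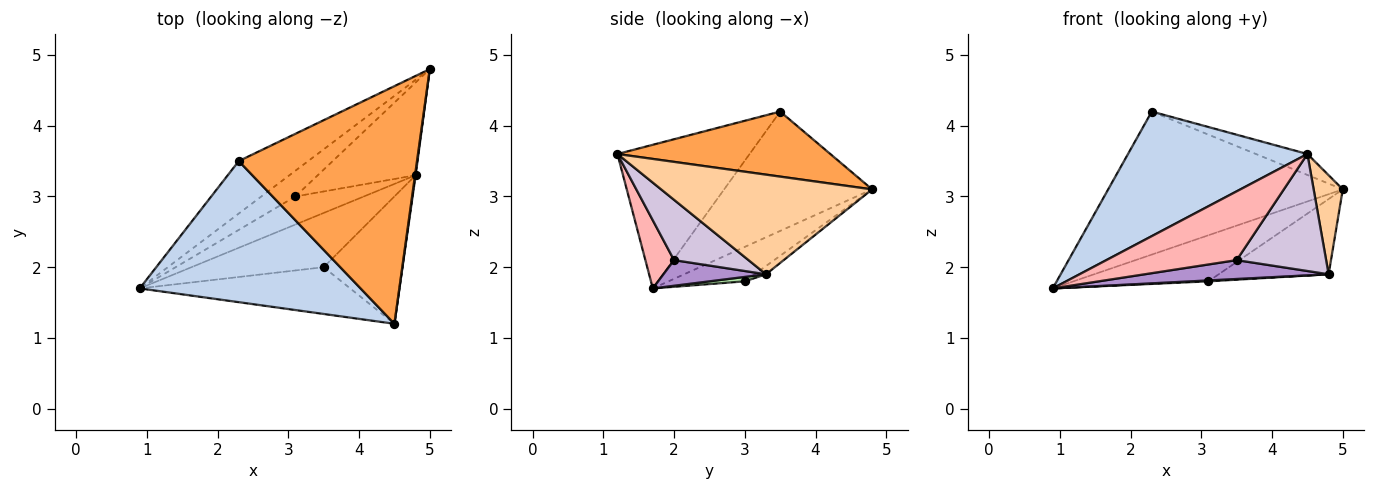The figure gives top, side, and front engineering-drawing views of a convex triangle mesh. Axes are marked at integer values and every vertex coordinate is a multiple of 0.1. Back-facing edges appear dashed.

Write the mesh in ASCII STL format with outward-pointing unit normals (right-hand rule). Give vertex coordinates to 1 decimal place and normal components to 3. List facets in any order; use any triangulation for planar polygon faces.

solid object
 facet normal -0.510 0.808 -0.296
  outer loop
   vertex 2.3 3.5 4.2
   vertex 5.0 4.8 3.1
   vertex 0.9 1.7 1.7
  endloop
 endfacet
 facet normal -0.438 -0.595 0.674
  outer loop
   vertex 2.3 3.5 4.2
   vertex 0.9 1.7 1.7
   vertex 4.5 1.2 3.6
  endloop
 endfacet
 facet normal 0.342 0.083 0.936
  outer loop
   vertex 2.3 3.5 4.2
   vertex 4.5 1.2 3.6
   vertex 5.0 4.8 3.1
  endloop
 endfacet
 facet normal 0.991 -0.137 0.006
  outer loop
   vertex 4.8 3.3 1.9
   vertex 5.0 4.8 3.1
   vertex 4.5 1.2 3.6
  endloop
 endfacet
 facet normal -0.443 0.783 -0.437
  outer loop
   vertex 3.1 3.0 1.8
   vertex 0.9 1.7 1.7
   vertex 5.0 4.8 3.1
  endloop
 endfacet
 facet normal 0.064 -0.032 -0.997
  outer loop
   vertex 3.1 3.0 1.8
   vertex 4.8 3.3 1.9
   vertex 0.9 1.7 1.7
  endloop
 endfacet
 facet normal -0.065 0.629 -0.775
  outer loop
   vertex 3.1 3.0 1.8
   vertex 5.0 4.8 3.1
   vertex 4.8 3.3 1.9
  endloop
 endfacet
 facet normal 0.179 -0.814 -0.553
  outer loop
   vertex 3.5 2.0 2.1
   vertex 4.5 1.2 3.6
   vertex 0.9 1.7 1.7
  endloop
 endfacet
 facet normal 0.180 -0.323 -0.929
  outer loop
   vertex 3.5 2.0 2.1
   vertex 0.9 1.7 1.7
   vertex 4.8 3.3 1.9
  endloop
 endfacet
 facet normal 0.491 -0.589 -0.642
  outer loop
   vertex 3.5 2.0 2.1
   vertex 4.8 3.3 1.9
   vertex 4.5 1.2 3.6
  endloop
 endfacet
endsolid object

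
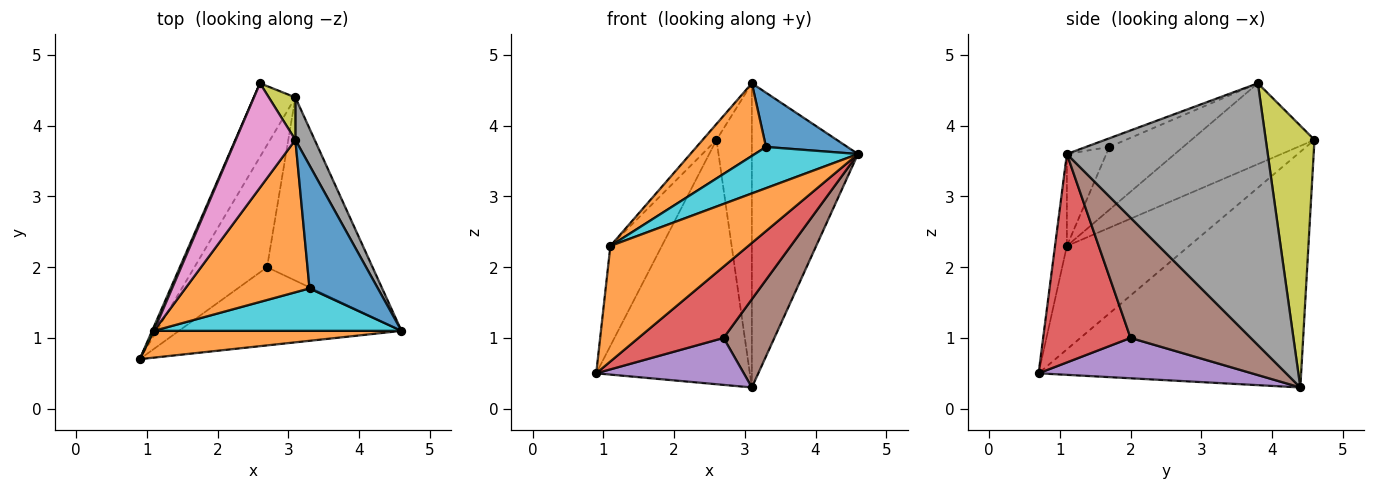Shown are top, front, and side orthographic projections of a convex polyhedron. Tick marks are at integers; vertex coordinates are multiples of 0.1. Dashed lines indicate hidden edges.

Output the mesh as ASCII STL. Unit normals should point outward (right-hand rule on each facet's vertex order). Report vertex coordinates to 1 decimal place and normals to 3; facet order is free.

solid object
 facet normal -0.853 0.499 -0.150
  outer loop
   vertex 3.1 4.4 0.3
   vertex 0.9 0.7 0.5
   vertex 2.6 4.6 3.8
  endloop
 endfacet
 facet normal -0.084 -0.971 0.225
  outer loop
   vertex 1.1 1.1 2.3
   vertex 0.9 0.7 0.5
   vertex 4.6 1.1 3.6
  endloop
 endfacet
 facet normal -0.922 0.388 0.016
  outer loop
   vertex 1.1 1.1 2.3
   vertex 2.6 4.6 3.8
   vertex 0.9 0.7 0.5
  endloop
 endfacet
 facet normal 0.569 -0.554 -0.608
  outer loop
   vertex 2.7 2.0 1.0
   vertex 4.6 1.1 3.6
   vertex 0.9 0.7 0.5
  endloop
 endfacet
 facet normal 0.460 -0.318 -0.829
  outer loop
   vertex 2.7 2.0 1.0
   vertex 0.9 0.7 0.5
   vertex 3.1 4.4 0.3
  endloop
 endfacet
 facet normal 0.717 -0.303 -0.628
  outer loop
   vertex 2.7 2.0 1.0
   vertex 3.1 4.4 0.3
   vertex 4.6 1.1 3.6
  endloop
 endfacet
 facet normal -0.802 0.090 0.591
  outer loop
   vertex 3.1 3.8 4.6
   vertex 2.6 4.6 3.8
   vertex 1.1 1.1 2.3
  endloop
 endfacet
 facet normal 0.882 0.466 0.065
  outer loop
   vertex 3.1 3.8 4.6
   vertex 4.6 1.1 3.6
   vertex 3.1 4.4 0.3
  endloop
 endfacet
 facet normal 0.806 0.586 0.082
  outer loop
   vertex 3.1 3.8 4.6
   vertex 3.1 4.4 0.3
   vertex 2.6 4.6 3.8
  endloop
 endfacet
 facet normal -0.257 -0.673 0.693
  outer loop
   vertex 3.3 1.7 3.7
   vertex 1.1 1.1 2.3
   vertex 4.6 1.1 3.6
  endloop
 endfacet
 facet normal -0.115 -0.401 0.909
  outer loop
   vertex 3.3 1.7 3.7
   vertex 4.6 1.1 3.6
   vertex 3.1 3.8 4.6
  endloop
 endfacet
 facet normal -0.416 -0.391 0.821
  outer loop
   vertex 3.3 1.7 3.7
   vertex 3.1 3.8 4.6
   vertex 1.1 1.1 2.3
  endloop
 endfacet
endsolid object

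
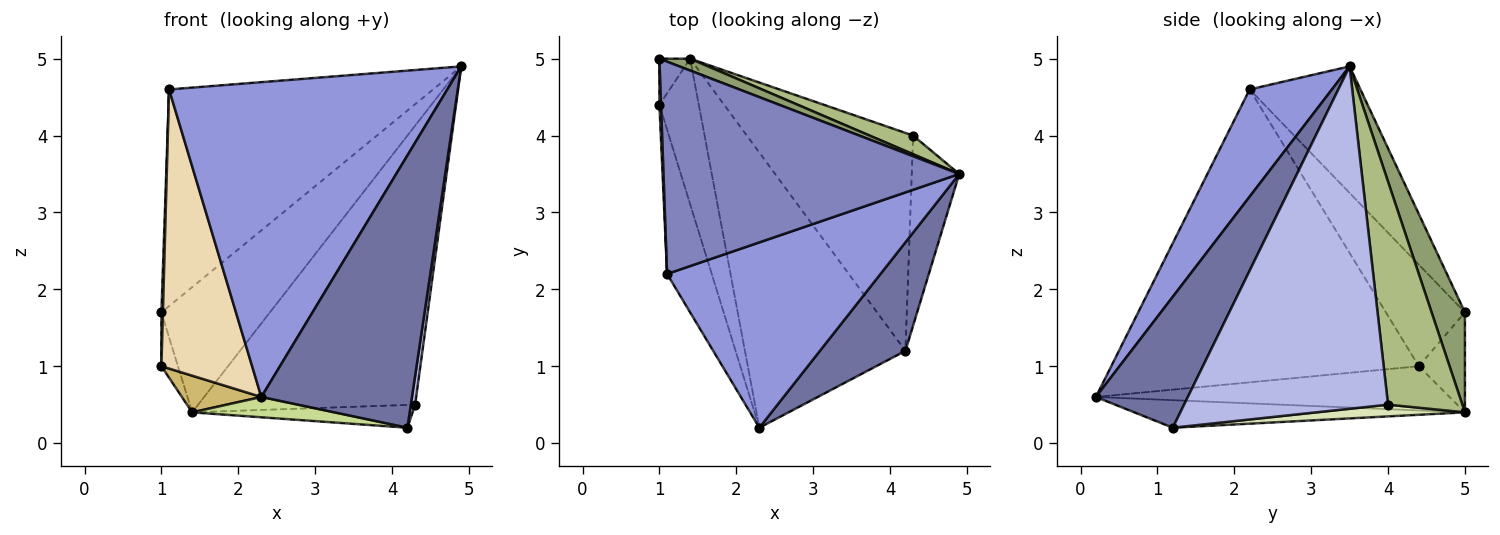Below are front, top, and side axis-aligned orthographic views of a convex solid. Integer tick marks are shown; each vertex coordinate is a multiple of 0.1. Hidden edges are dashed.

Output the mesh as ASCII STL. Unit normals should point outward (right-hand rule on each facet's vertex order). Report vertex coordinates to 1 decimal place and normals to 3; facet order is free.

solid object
 facet normal 0.493 -0.808 0.322
  outer loop
   vertex 4.2 1.2 0.2
   vertex 4.9 3.5 4.9
   vertex 2.3 0.2 0.6
  endloop
 endfacet
 facet normal -0.287 0.684 0.670
  outer loop
   vertex 1.1 2.2 4.6
   vertex 4.9 3.5 4.9
   vertex 1.0 5.0 1.7
  endloop
 endfacet
 facet normal 0.247 -0.835 0.492
  outer loop
   vertex 1.1 2.2 4.6
   vertex 2.3 0.2 0.6
   vertex 4.9 3.5 4.9
  endloop
 endfacet
 facet normal 0.990 -0.021 -0.137
  outer loop
   vertex 4.3 4.0 0.5
   vertex 4.9 3.5 4.9
   vertex 4.2 1.2 0.2
  endloop
 endfacet
 facet normal 0.292 0.952 0.090
  outer loop
   vertex 1.4 5.0 0.4
   vertex 1.0 5.0 1.7
   vertex 4.9 3.5 4.9
  endloop
 endfacet
 facet normal 0.323 0.944 0.063
  outer loop
   vertex 1.4 5.0 0.4
   vertex 4.9 3.5 4.9
   vertex 4.3 4.0 0.5
  endloop
 endfacet
 facet normal -0.169 -0.073 -0.983
  outer loop
   vertex 1.4 5.0 0.4
   vertex 4.2 1.2 0.2
   vertex 2.3 0.2 0.6
  endloop
 endfacet
 facet normal 0.070 0.104 -0.992
  outer loop
   vertex 1.4 5.0 0.4
   vertex 4.3 4.0 0.5
   vertex 4.2 1.2 0.2
  endloop
 endfacet
 facet normal -0.904 0.325 -0.278
  outer loop
   vertex 1.0 4.4 1.0
   vertex 1.0 5.0 1.7
   vertex 1.4 5.0 0.4
  endloop
 endfacet
 facet normal -0.736 -0.165 -0.656
  outer loop
   vertex 1.0 4.4 1.0
   vertex 1.4 5.0 0.4
   vertex 2.3 0.2 0.6
  endloop
 endfacet
 facet normal -1.000 -0.019 0.016
  outer loop
   vertex 1.0 4.4 1.0
   vertex 1.1 2.2 4.6
   vertex 1.0 5.0 1.7
  endloop
 endfacet
 facet normal -0.949 -0.280 -0.145
  outer loop
   vertex 1.0 4.4 1.0
   vertex 2.3 0.2 0.6
   vertex 1.1 2.2 4.6
  endloop
 endfacet
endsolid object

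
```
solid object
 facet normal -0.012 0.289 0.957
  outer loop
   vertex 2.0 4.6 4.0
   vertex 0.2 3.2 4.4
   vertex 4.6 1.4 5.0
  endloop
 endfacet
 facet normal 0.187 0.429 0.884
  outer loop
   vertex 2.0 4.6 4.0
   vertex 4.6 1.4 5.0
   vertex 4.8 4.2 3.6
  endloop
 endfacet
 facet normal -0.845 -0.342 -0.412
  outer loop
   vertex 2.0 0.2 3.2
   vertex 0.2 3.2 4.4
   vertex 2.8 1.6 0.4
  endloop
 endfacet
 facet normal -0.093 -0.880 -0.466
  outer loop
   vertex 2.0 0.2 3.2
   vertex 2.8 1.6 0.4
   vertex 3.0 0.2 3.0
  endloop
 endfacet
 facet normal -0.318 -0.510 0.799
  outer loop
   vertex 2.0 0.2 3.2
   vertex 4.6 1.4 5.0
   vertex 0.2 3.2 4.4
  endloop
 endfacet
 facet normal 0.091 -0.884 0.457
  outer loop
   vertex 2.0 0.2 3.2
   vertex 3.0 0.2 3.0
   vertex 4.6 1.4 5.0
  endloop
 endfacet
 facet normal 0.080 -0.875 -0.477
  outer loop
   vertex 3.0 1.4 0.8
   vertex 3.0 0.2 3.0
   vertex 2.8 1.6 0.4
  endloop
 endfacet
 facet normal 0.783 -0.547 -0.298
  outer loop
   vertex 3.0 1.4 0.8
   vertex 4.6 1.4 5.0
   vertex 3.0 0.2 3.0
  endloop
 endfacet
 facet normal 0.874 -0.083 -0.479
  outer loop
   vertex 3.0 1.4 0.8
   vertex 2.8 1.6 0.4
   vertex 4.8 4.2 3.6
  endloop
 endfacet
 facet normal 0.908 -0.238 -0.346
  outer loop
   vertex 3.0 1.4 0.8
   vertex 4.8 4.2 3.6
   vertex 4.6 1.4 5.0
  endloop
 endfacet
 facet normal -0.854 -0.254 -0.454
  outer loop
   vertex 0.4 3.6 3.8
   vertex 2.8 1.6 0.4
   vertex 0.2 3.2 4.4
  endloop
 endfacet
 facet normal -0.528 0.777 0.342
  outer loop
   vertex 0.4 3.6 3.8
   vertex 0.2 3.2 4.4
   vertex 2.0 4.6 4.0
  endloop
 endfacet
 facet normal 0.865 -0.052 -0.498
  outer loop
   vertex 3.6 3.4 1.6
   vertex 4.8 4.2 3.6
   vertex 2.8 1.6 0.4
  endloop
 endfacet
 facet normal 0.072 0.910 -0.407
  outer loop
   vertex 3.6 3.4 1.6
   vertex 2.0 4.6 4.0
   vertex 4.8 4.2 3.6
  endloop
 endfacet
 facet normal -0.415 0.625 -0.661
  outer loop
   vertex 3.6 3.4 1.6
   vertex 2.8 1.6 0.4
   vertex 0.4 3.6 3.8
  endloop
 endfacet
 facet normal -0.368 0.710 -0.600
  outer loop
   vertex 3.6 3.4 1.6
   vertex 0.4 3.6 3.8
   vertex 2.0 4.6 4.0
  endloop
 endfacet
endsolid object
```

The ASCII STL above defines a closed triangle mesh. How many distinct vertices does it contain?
10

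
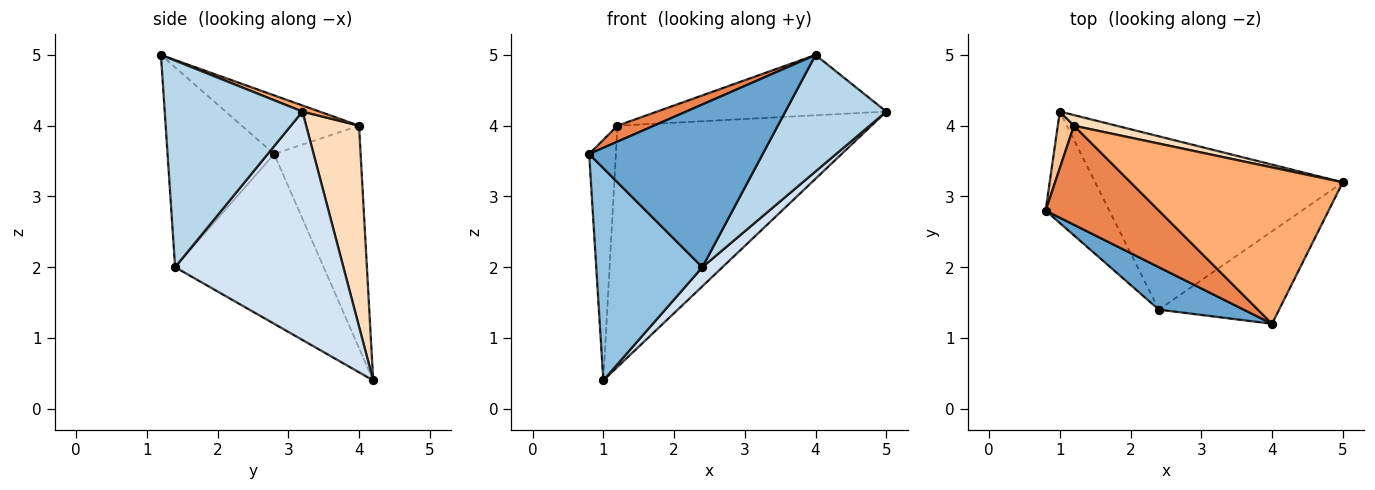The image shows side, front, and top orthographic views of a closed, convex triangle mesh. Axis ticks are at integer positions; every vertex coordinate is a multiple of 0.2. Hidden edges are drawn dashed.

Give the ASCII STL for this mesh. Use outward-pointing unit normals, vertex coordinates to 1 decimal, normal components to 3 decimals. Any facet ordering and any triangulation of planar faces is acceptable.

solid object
 facet normal -0.511 -0.832 0.217
  outer loop
   vertex 2.4 1.4 2.0
   vertex 4.0 1.2 5.0
   vertex 0.8 2.8 3.6
  endloop
 endfacet
 facet normal -0.778 -0.556 -0.292
  outer loop
   vertex 2.4 1.4 2.0
   vertex 0.8 2.8 3.6
   vertex 1.0 4.2 0.4
  endloop
 endfacet
 facet normal 0.730 -0.535 -0.425
  outer loop
   vertex 2.4 1.4 2.0
   vertex 5.0 3.2 4.2
   vertex 4.0 1.2 5.0
  endloop
 endfacet
 facet normal 0.676 -0.081 -0.733
  outer loop
   vertex 2.4 1.4 2.0
   vertex 1.0 4.2 0.4
   vertex 5.0 3.2 4.2
  endloop
 endfacet
 facet normal -0.455 -0.141 0.879
  outer loop
   vertex 1.2 4.0 4.0
   vertex 0.8 2.8 3.6
   vertex 4.0 1.2 5.0
  endloop
 endfacet
 facet normal 0.027 0.360 0.933
  outer loop
   vertex 1.2 4.0 4.0
   vertex 4.0 1.2 5.0
   vertex 5.0 3.2 4.2
  endloop
 endfacet
 facet normal -0.953 0.295 0.069
  outer loop
   vertex 1.2 4.0 4.0
   vertex 1.0 4.2 0.4
   vertex 0.8 2.8 3.6
  endloop
 endfacet
 facet normal 0.204 0.978 0.043
  outer loop
   vertex 1.2 4.0 4.0
   vertex 5.0 3.2 4.2
   vertex 1.0 4.2 0.4
  endloop
 endfacet
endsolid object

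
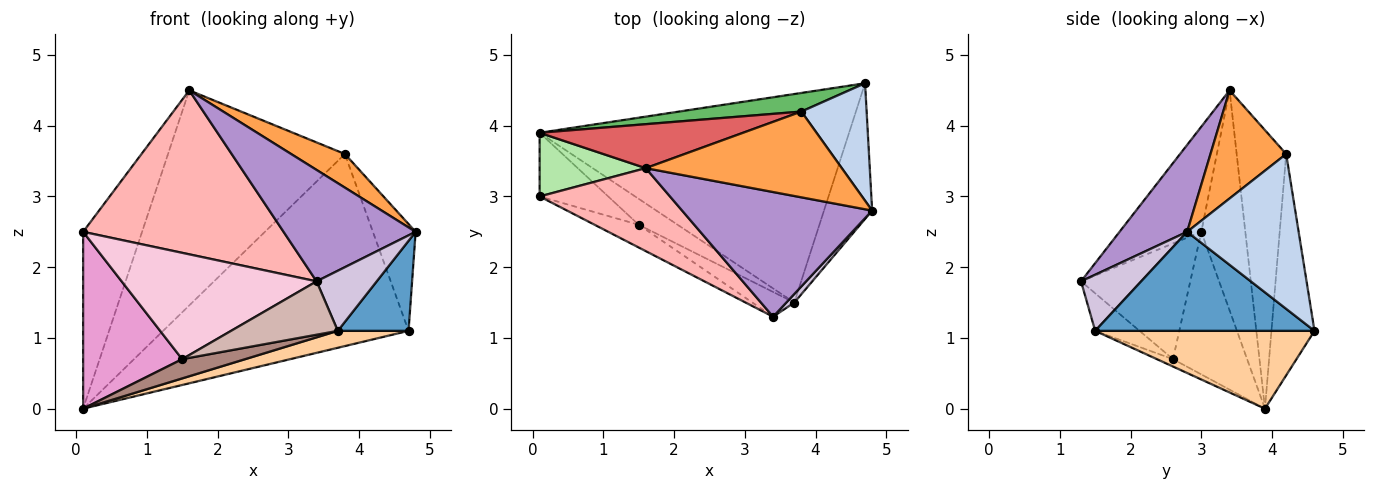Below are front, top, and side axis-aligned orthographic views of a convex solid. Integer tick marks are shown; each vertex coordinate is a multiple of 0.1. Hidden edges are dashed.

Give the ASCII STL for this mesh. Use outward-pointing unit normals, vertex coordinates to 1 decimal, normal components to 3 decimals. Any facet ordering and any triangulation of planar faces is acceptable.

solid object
 facet normal 0.864 -0.279 -0.420
  outer loop
   vertex 3.7 1.5 1.1
   vertex 4.7 4.6 1.1
   vertex 4.8 2.8 2.5
  endloop
 endfacet
 facet normal 0.869 0.333 0.366
  outer loop
   vertex 3.8 4.2 3.6
   vertex 4.8 2.8 2.5
   vertex 4.7 4.6 1.1
  endloop
 endfacet
 facet normal 0.457 -0.324 0.828
  outer loop
   vertex 3.8 4.2 3.6
   vertex 1.6 3.4 4.5
   vertex 4.8 2.8 2.5
  endloop
 endfacet
 facet normal 0.243 -0.078 -0.967
  outer loop
   vertex 0.1 3.9 0.0
   vertex 4.7 4.6 1.1
   vertex 3.7 1.5 1.1
  endloop
 endfacet
 facet normal -0.172 0.981 0.095
  outer loop
   vertex 0.1 3.9 0.0
   vertex 3.8 4.2 3.6
   vertex 4.7 4.6 1.1
  endloop
 endfacet
 facet normal -0.575 0.770 0.277
  outer loop
   vertex 0.1 3.9 0.0
   vertex 0.1 3.0 2.5
   vertex 1.6 3.4 4.5
  endloop
 endfacet
 facet normal -0.265 0.945 0.193
  outer loop
   vertex 0.1 3.9 0.0
   vertex 1.6 3.4 4.5
   vertex 3.8 4.2 3.6
  endloop
 endfacet
 facet normal -0.342 -0.839 0.424
  outer loop
   vertex 3.4 1.3 1.8
   vertex 1.6 3.4 4.5
   vertex 0.1 3.0 2.5
  endloop
 endfacet
 facet normal 0.323 -0.631 0.706
  outer loop
   vertex 3.4 1.3 1.8
   vertex 4.8 2.8 2.5
   vertex 1.6 3.4 4.5
  endloop
 endfacet
 facet normal 0.704 -0.704 0.101
  outer loop
   vertex 3.4 1.3 1.8
   vertex 3.7 1.5 1.1
   vertex 4.8 2.8 2.5
  endloop
 endfacet
 facet normal -0.150 -0.589 -0.794
  outer loop
   vertex 1.5 2.6 0.7
   vertex 0.1 3.9 0.0
   vertex 3.7 1.5 1.1
  endloop
 endfacet
 facet normal -0.353 -0.849 -0.394
  outer loop
   vertex 1.5 2.6 0.7
   vertex 3.7 1.5 1.1
   vertex 3.4 1.3 1.8
  endloop
 endfacet
 facet normal -0.576 -0.769 -0.277
  outer loop
   vertex 1.5 2.6 0.7
   vertex 0.1 3.0 2.5
   vertex 0.1 3.9 0.0
  endloop
 endfacet
 facet normal -0.481 -0.858 -0.183
  outer loop
   vertex 1.5 2.6 0.7
   vertex 3.4 1.3 1.8
   vertex 0.1 3.0 2.5
  endloop
 endfacet
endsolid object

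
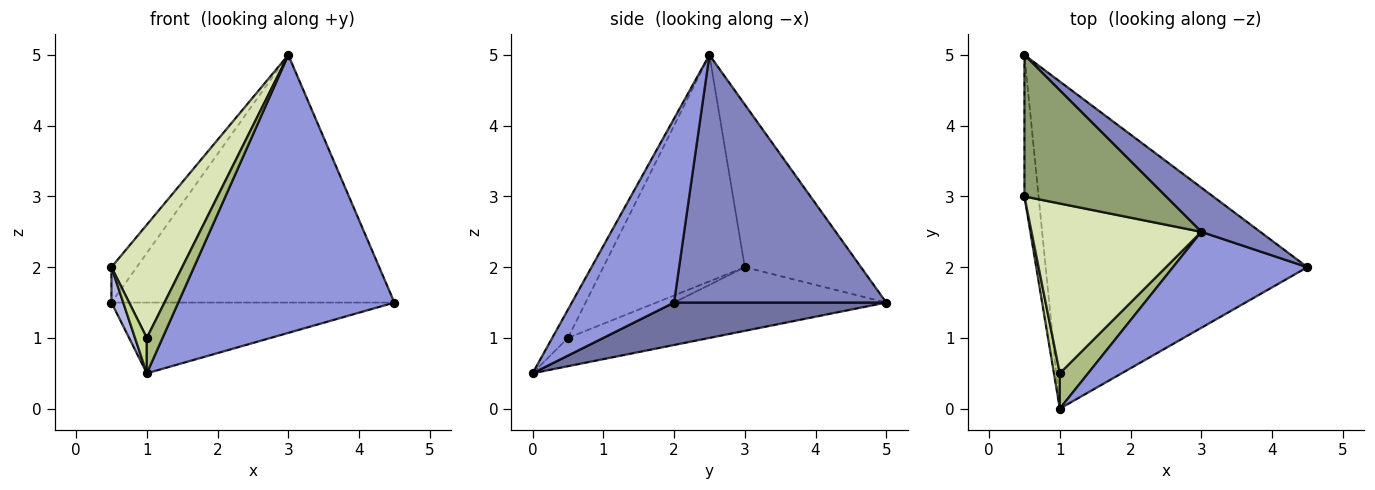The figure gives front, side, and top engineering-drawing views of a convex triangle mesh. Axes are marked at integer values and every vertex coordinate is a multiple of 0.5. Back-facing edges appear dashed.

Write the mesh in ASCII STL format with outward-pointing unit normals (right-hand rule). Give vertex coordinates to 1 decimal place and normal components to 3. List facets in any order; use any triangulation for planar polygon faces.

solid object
 facet normal 0.157 0.209 -0.965
  outer loop
   vertex 1.0 0.0 0.5
   vertex 0.5 5.0 1.5
   vertex 4.5 2.0 1.5
  endloop
 endfacet
 facet normal 0.594 0.792 0.141
  outer loop
   vertex 3.0 2.5 5.0
   vertex 4.5 2.0 1.5
   vertex 0.5 5.0 1.5
  endloop
 endfacet
 facet normal 0.408 -0.863 0.298
  outer loop
   vertex 3.0 2.5 5.0
   vertex 1.0 0.0 0.5
   vertex 4.5 2.0 1.5
  endloop
 endfacet
 facet normal -0.975 -0.054 -0.217
  outer loop
   vertex 0.5 3.0 2.0
   vertex 0.5 5.0 1.5
   vertex 1.0 0.0 0.5
  endloop
 endfacet
 facet normal -0.745 0.162 0.648
  outer loop
   vertex 0.5 3.0 2.0
   vertex 3.0 2.5 5.0
   vertex 0.5 5.0 1.5
  endloop
 endfacet
 facet normal -0.577 -0.577 0.577
  outer loop
   vertex 1.0 0.5 1.0
   vertex 1.0 0.0 0.5
   vertex 3.0 2.5 5.0
  endloop
 endfacet
 facet normal -0.905 -0.302 0.302
  outer loop
   vertex 1.0 0.5 1.0
   vertex 0.5 3.0 2.0
   vertex 1.0 0.0 0.5
  endloop
 endfacet
 facet normal -0.743 -0.371 0.557
  outer loop
   vertex 1.0 0.5 1.0
   vertex 3.0 2.5 5.0
   vertex 0.5 3.0 2.0
  endloop
 endfacet
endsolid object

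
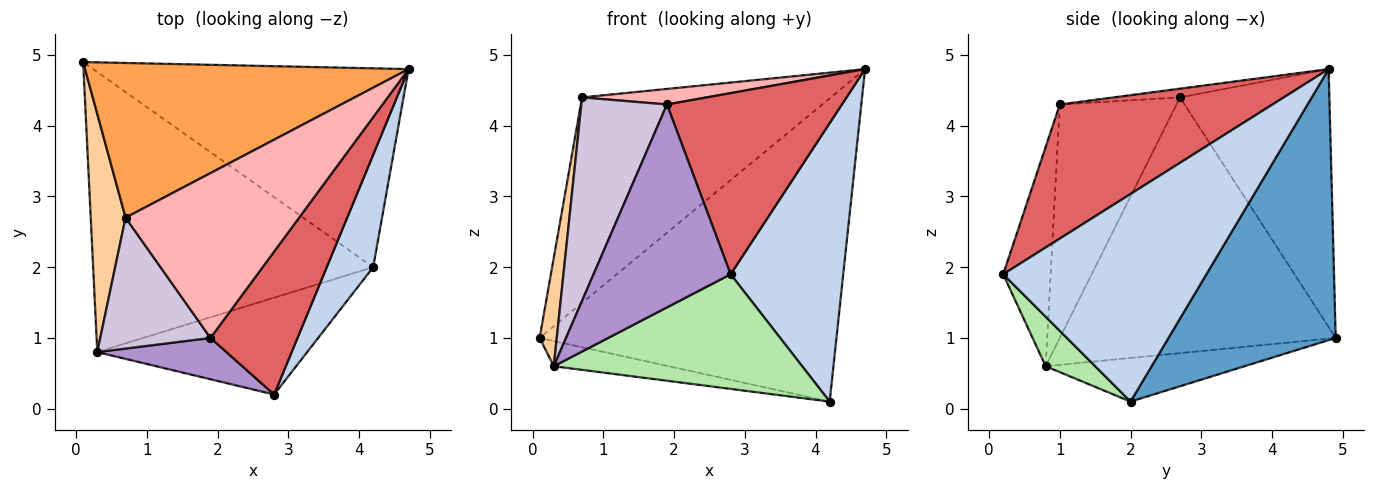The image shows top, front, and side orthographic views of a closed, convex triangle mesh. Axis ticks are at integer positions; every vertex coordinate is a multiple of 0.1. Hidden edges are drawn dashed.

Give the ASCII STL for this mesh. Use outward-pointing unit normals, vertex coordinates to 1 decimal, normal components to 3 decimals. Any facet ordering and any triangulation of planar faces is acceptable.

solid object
 facet normal 0.426 0.757 -0.496
  outer loop
   vertex 4.2 2.0 0.1
   vertex 0.1 4.9 1.0
   vertex 4.7 4.8 4.8
  endloop
 endfacet
 facet normal 0.858 -0.476 0.192
  outer loop
   vertex 4.2 2.0 0.1
   vertex 4.7 4.8 4.8
   vertex 2.8 0.2 1.9
  endloop
 endfacet
 facet normal -0.432 0.720 0.542
  outer loop
   vertex 0.7 2.7 4.4
   vertex 4.7 4.8 4.8
   vertex 0.1 4.9 1.0
  endloop
 endfacet
 facet normal -0.989 -0.061 0.135
  outer loop
   vertex 0.3 0.8 0.6
   vertex 0.7 2.7 4.4
   vertex 0.1 4.9 1.0
  endloop
 endfacet
 facet normal -0.153 0.089 -0.984
  outer loop
   vertex 0.3 0.8 0.6
   vertex 0.1 4.9 1.0
   vertex 4.2 2.0 0.1
  endloop
 endfacet
 facet normal 0.151 -0.755 -0.638
  outer loop
   vertex 0.3 0.8 0.6
   vertex 4.2 2.0 0.1
   vertex 2.8 0.2 1.9
  endloop
 endfacet
 facet normal 0.690 -0.568 0.448
  outer loop
   vertex 1.9 1.0 4.3
   vertex 2.8 0.2 1.9
   vertex 4.7 4.8 4.8
  endloop
 endfacet
 facet normal -0.050 -0.094 0.994
  outer loop
   vertex 1.9 1.0 4.3
   vertex 4.7 4.8 4.8
   vertex 0.7 2.7 4.4
  endloop
 endfacet
 facet normal -0.321 -0.928 0.189
  outer loop
   vertex 1.9 1.0 4.3
   vertex 0.3 0.8 0.6
   vertex 2.8 0.2 1.9
  endloop
 endfacet
 facet normal -0.754 -0.553 0.356
  outer loop
   vertex 1.9 1.0 4.3
   vertex 0.7 2.7 4.4
   vertex 0.3 0.8 0.6
  endloop
 endfacet
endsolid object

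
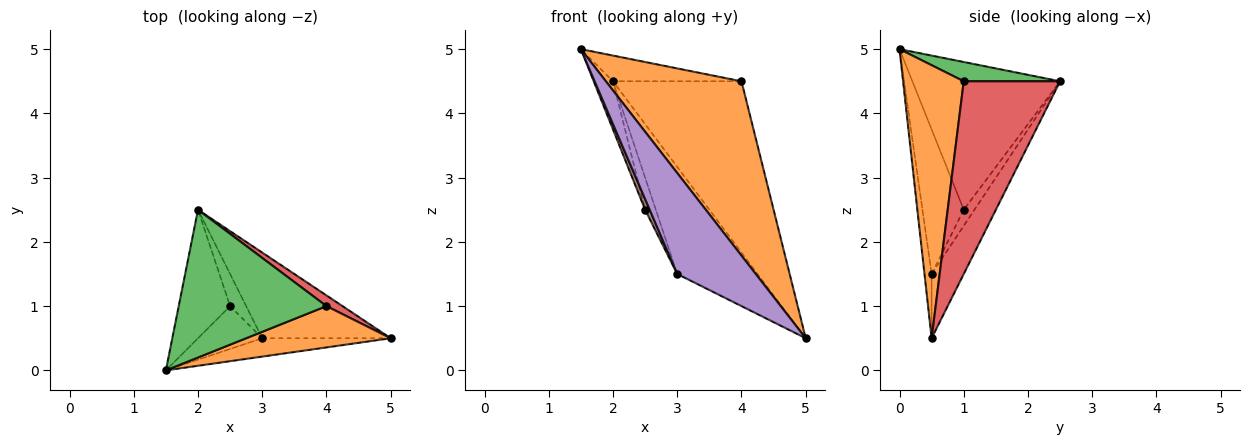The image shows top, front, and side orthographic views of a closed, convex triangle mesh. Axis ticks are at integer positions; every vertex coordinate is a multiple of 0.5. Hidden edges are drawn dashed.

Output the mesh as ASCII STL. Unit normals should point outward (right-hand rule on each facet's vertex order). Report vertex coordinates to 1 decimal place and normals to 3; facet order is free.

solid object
 facet normal -0.937 0.122 -0.326
  outer loop
   vertex 2.5 1.0 2.5
   vertex 1.5 0.0 5.0
   vertex 2.0 2.5 4.5
  endloop
 endfacet
 facet normal 0.399 -0.892 0.211
  outer loop
   vertex 4.0 1.0 4.5
   vertex 1.5 0.0 5.0
   vertex 5.0 0.5 0.5
  endloop
 endfacet
 facet normal 0.127 0.170 0.977
  outer loop
   vertex 4.0 1.0 4.5
   vertex 2.0 2.5 4.5
   vertex 1.5 0.0 5.0
  endloop
 endfacet
 facet normal 0.599 0.799 0.050
  outer loop
   vertex 4.0 1.0 4.5
   vertex 5.0 0.5 0.5
   vertex 2.0 2.5 4.5
  endloop
 endfacet
 facet normal -0.089 -0.980 -0.178
  outer loop
   vertex 3.0 0.5 1.5
   vertex 5.0 0.5 0.5
   vertex 1.5 0.0 5.0
  endloop
 endfacet
 facet normal -0.909 -0.101 -0.404
  outer loop
   vertex 3.0 0.5 1.5
   vertex 1.5 0.0 5.0
   vertex 2.5 1.0 2.5
  endloop
 endfacet
 facet normal -0.298 0.745 -0.596
  outer loop
   vertex 3.0 0.5 1.5
   vertex 2.0 2.5 4.5
   vertex 5.0 0.5 0.5
  endloop
 endfacet
 facet normal -0.577 0.577 -0.577
  outer loop
   vertex 3.0 0.5 1.5
   vertex 2.5 1.0 2.5
   vertex 2.0 2.5 4.5
  endloop
 endfacet
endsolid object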